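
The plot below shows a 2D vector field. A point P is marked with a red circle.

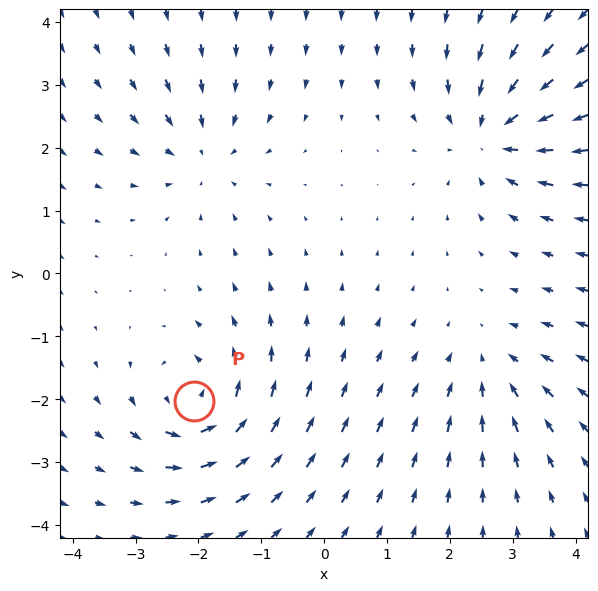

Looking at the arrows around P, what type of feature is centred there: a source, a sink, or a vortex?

At P (-2.1, -2.0) the arrows circulate counterclockwise. Divergence ≈0, curl about +6 — near-zero divergence with nonzero curl is a vortex.

vortex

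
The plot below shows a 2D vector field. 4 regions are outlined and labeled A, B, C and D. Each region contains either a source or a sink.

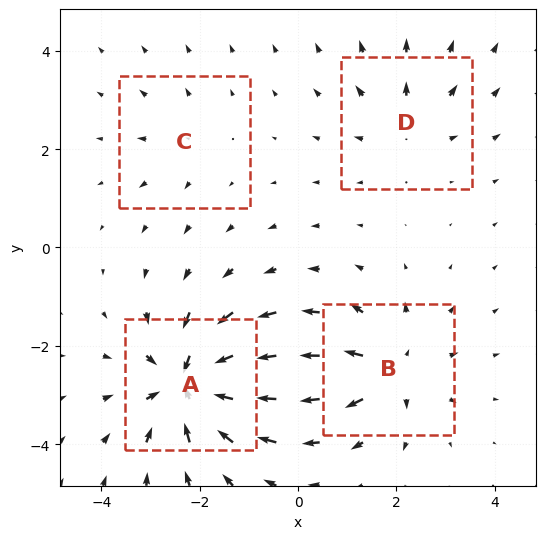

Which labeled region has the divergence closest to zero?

Divergence at each region's feature centre — A: about -8, B: about +6, C: about +2, D: about +4. Region C is closest to zero.

C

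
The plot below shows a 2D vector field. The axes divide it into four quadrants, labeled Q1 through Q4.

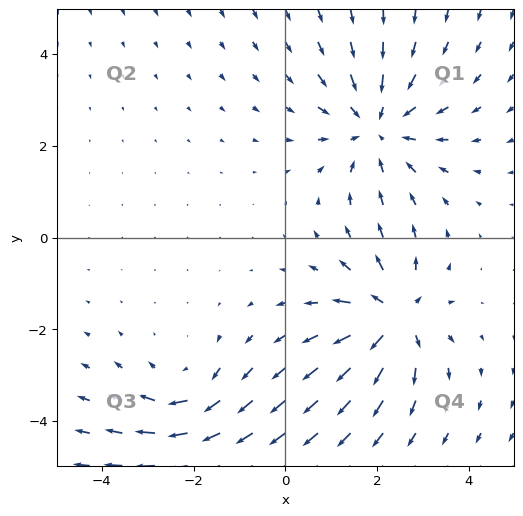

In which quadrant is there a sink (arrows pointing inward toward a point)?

The sink sits at approximately (2.0, 2.4), which lies in quadrant Q1. The divergence there is about -4, negative as expected for a sink.

Q1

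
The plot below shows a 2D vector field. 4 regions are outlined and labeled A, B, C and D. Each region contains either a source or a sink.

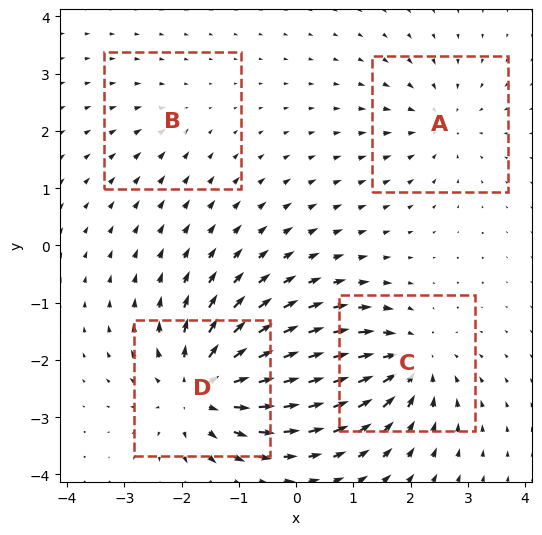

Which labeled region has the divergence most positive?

Divergence at each region's feature centre — A: about -4, B: about -2, C: about -6, D: about +7. Region D is most positive.

D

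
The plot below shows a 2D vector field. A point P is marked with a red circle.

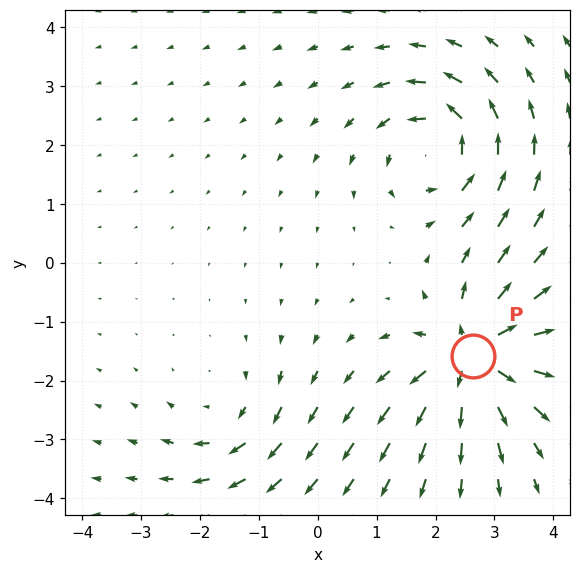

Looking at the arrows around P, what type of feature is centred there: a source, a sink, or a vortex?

At P (2.6, -1.6) the arrows spread outward. Divergence about +7, curl ≈0 — positive divergence with near-zero curl is a source.

source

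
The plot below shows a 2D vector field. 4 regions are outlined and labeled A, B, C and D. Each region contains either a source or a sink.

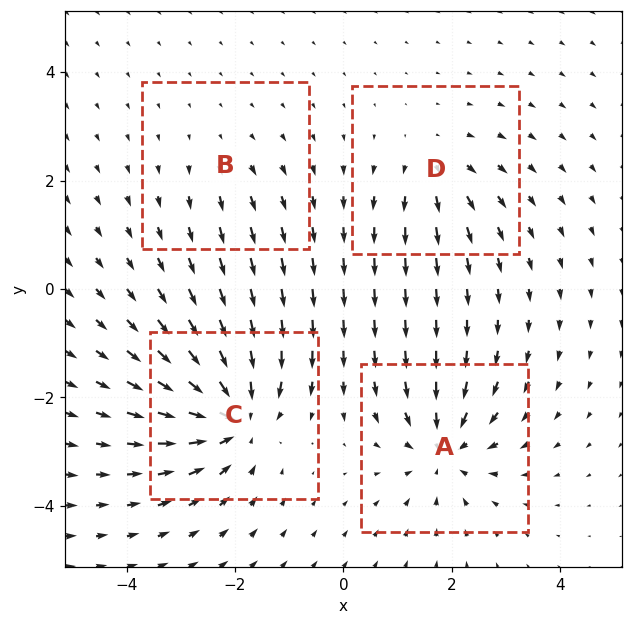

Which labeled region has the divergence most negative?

Divergence at each region's feature centre — A: about -6, B: about +2, C: about -7, D: about +4. Region C is most negative.

C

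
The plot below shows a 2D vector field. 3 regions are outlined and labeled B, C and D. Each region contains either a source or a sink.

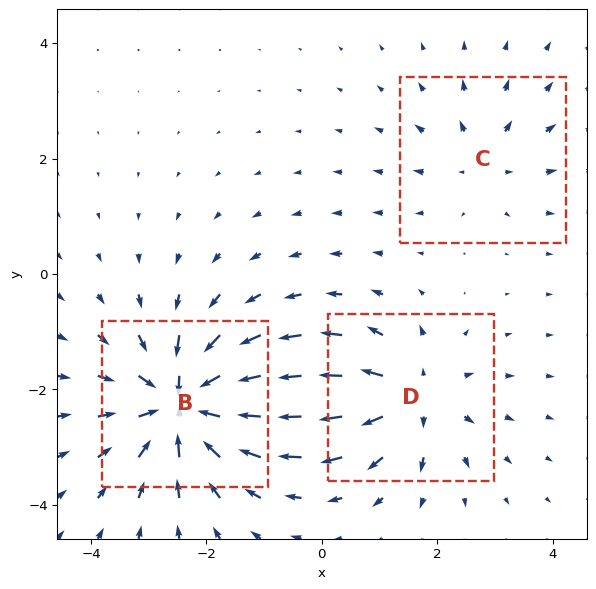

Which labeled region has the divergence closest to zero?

C

Divergence at each region's feature centre — B: about -6, C: about +2, D: about +4. Region C is closest to zero.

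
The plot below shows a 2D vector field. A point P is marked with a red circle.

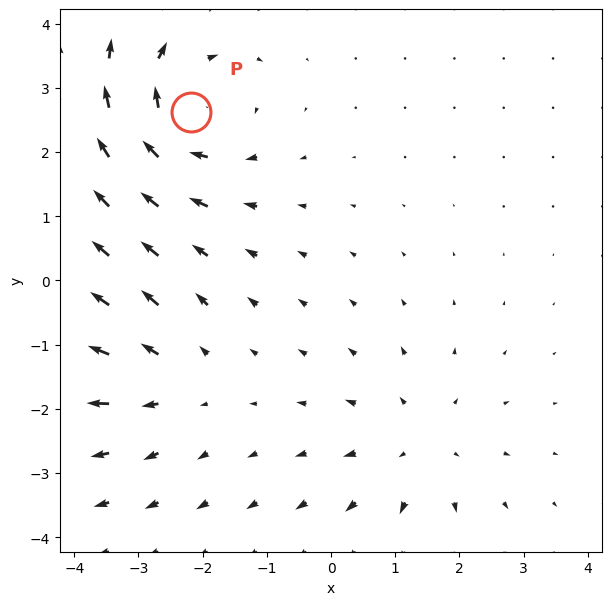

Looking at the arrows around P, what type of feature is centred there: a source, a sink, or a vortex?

vortex

At P (-2.2, 2.6) the arrows circulate clockwise. Divergence ≈0, curl about -4 — near-zero divergence with nonzero curl is a vortex.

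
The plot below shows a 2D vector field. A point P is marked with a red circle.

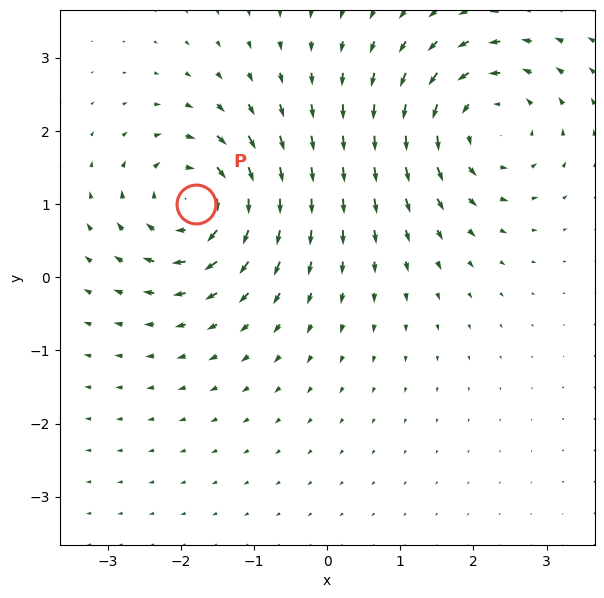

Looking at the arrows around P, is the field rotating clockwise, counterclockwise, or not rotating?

clockwise

Near P at (-1.8, 1.0) the arrows circulate clockwise. The curl (z-component) there is about -6; negative curl means clockwise rotation.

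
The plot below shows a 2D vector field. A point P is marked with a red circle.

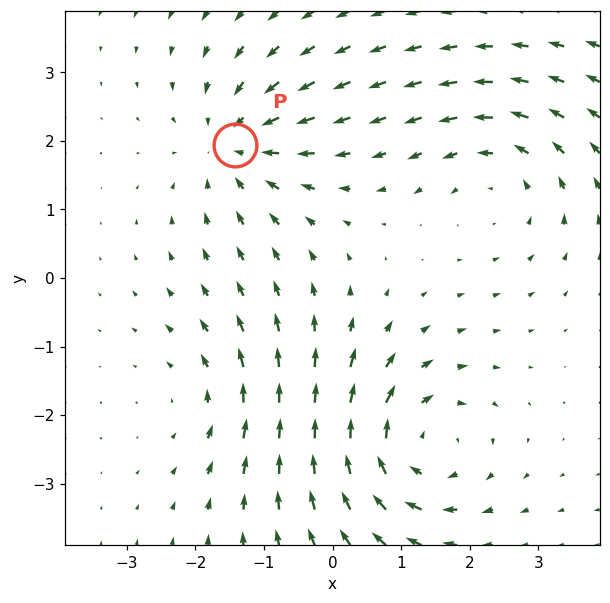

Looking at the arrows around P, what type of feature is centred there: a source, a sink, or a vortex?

sink

At P (-1.4, 1.9) the arrows converge inward. Divergence about -4, curl ≈0 — negative divergence with near-zero curl is a sink.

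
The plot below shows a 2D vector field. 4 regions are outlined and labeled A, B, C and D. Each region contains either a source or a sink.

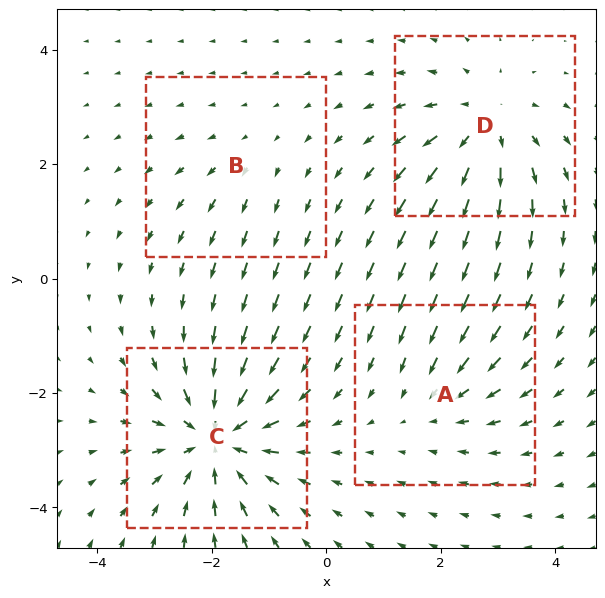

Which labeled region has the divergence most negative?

Divergence at each region's feature centre — A: about -3, B: about +2, C: about -7, D: about +5. Region C is most negative.

C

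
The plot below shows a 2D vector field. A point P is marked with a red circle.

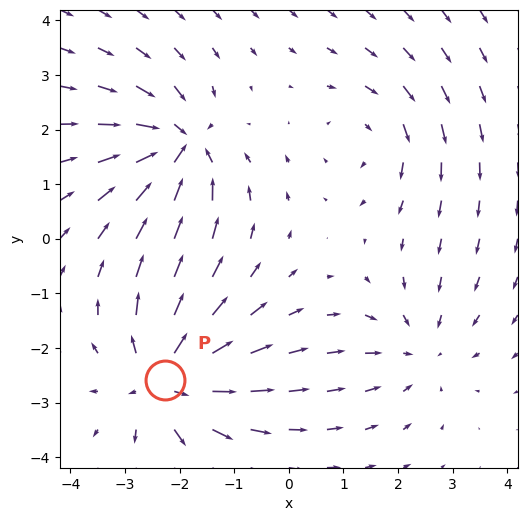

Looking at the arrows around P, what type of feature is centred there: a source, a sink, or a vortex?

source

At P (-2.3, -2.6) the arrows spread outward. Divergence about +5, curl ≈0 — positive divergence with near-zero curl is a source.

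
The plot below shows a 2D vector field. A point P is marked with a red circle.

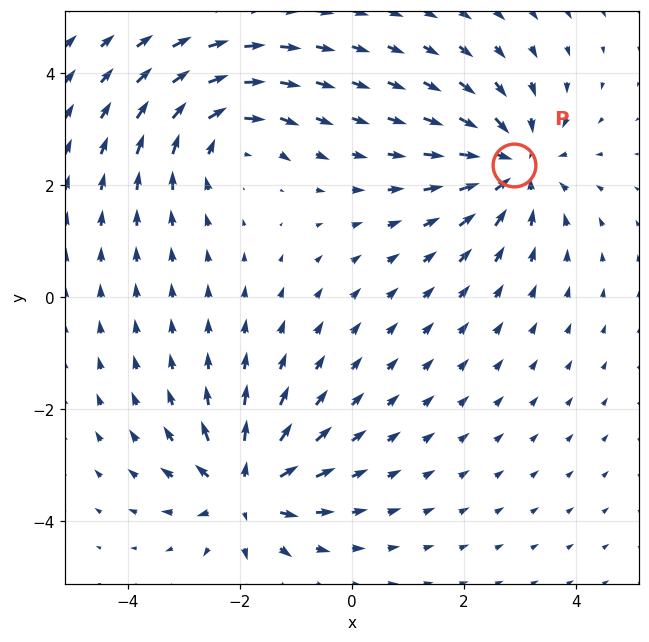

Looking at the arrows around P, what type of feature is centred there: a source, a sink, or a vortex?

At P (2.9, 2.4) the arrows converge inward. Divergence about -4, curl ≈0 — negative divergence with near-zero curl is a sink.

sink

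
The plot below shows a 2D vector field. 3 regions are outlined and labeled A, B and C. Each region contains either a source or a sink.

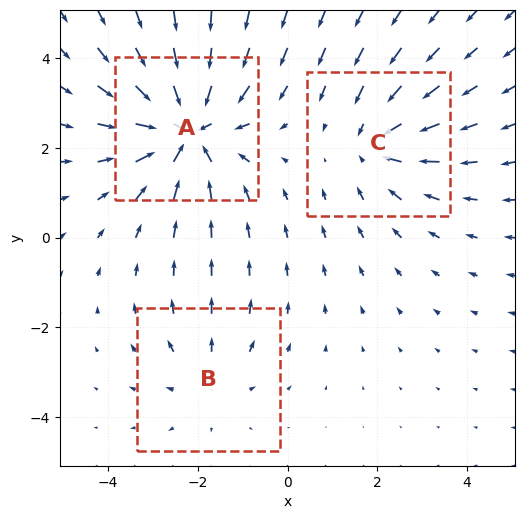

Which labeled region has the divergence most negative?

Divergence at each region's feature centre — A: about -4, B: about +2, C: about -3. Region A is most negative.

A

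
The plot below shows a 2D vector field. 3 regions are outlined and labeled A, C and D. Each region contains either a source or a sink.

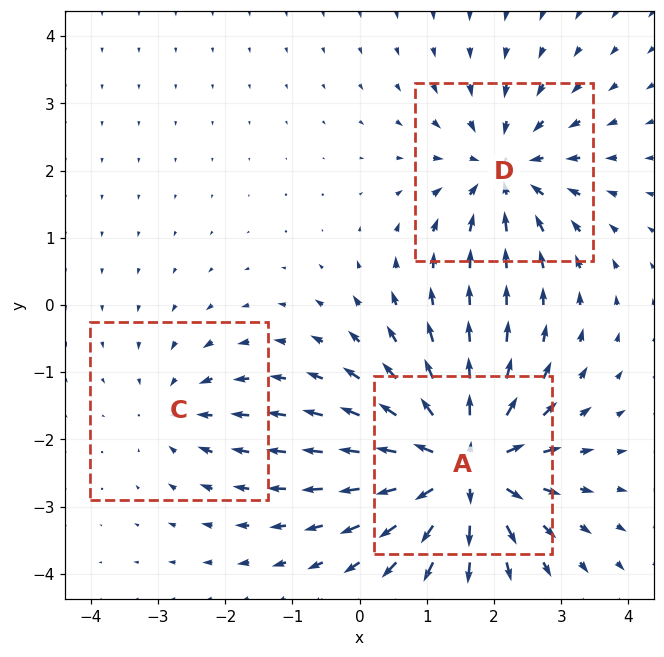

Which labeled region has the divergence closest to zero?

C

Divergence at each region's feature centre — A: about +6, C: about -2, D: about -4. Region C is closest to zero.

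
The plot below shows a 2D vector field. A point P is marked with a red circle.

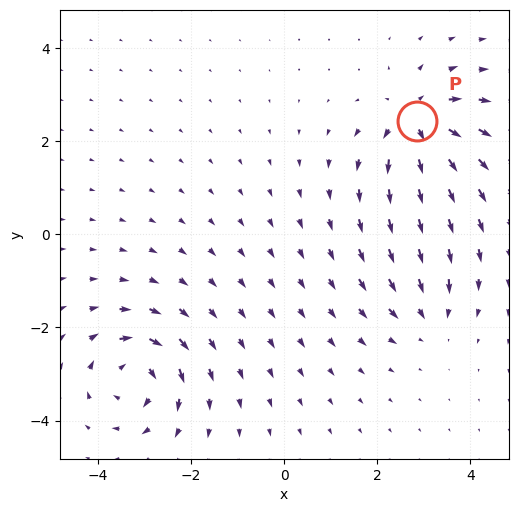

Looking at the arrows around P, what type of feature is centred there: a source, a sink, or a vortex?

At P (2.8, 2.4) the arrows spread outward. Divergence about +6, curl ≈0 — positive divergence with near-zero curl is a source.

source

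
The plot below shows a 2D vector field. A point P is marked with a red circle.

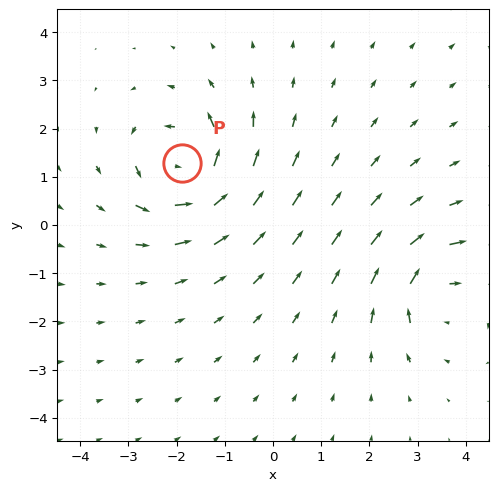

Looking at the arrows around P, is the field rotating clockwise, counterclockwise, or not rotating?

Near P at (-1.9, 1.3) the arrows circulate counterclockwise. The curl (z-component) there is about +7; positive curl means counterclockwise rotation.

counterclockwise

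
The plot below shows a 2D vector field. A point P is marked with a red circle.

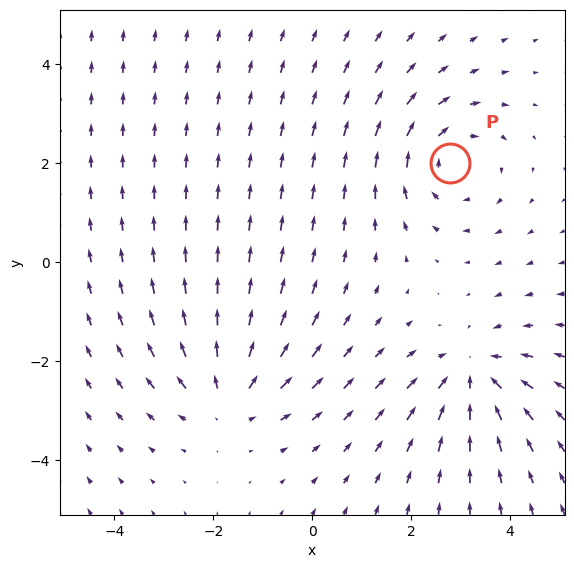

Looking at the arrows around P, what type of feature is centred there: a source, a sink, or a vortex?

At P (2.8, 2.0) the arrows circulate clockwise. Divergence ≈0, curl about -3 — near-zero divergence with nonzero curl is a vortex.

vortex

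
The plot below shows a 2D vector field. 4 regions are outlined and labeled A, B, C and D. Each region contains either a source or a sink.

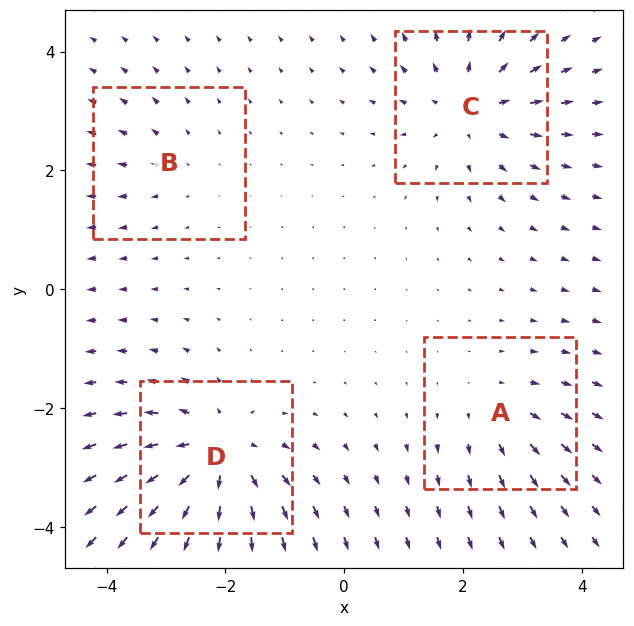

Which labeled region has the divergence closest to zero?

B

Divergence at each region's feature centre — A: about +3, B: about +2, C: about +5, D: about +6. Region B is closest to zero.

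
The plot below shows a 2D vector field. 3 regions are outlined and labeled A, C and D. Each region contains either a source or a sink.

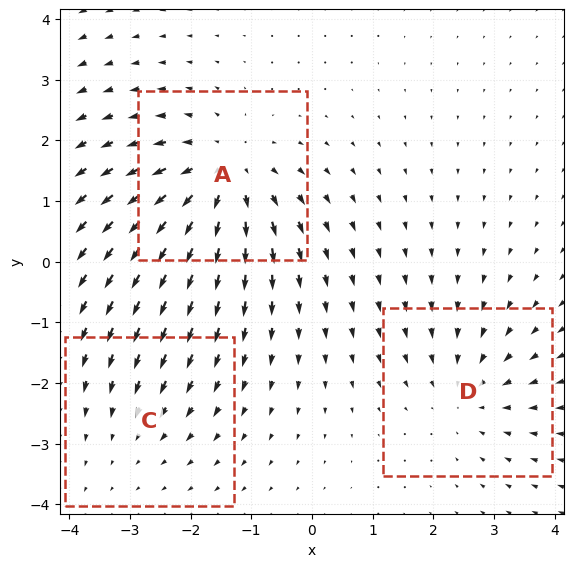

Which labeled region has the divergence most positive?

Divergence at each region's feature centre — A: about +5, C: about -2, D: about -3. Region A is most positive.

A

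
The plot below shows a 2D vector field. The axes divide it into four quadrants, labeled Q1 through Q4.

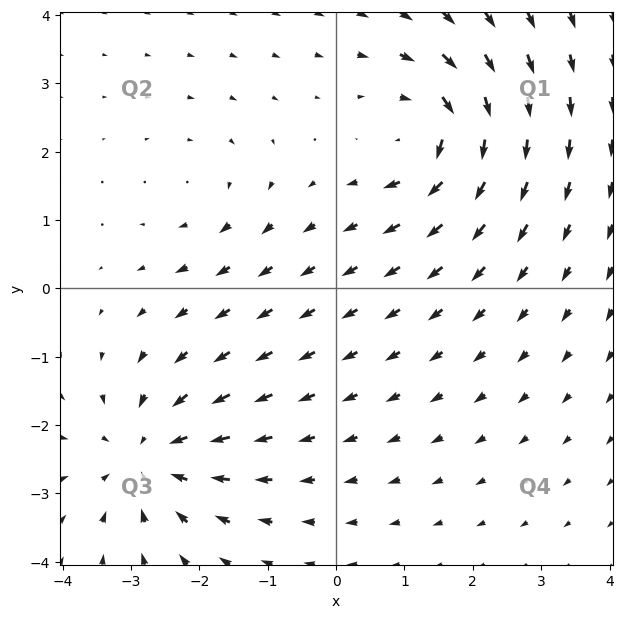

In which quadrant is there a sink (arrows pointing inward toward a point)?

Q3

The sink sits at approximately (-2.7, -2.5), which lies in quadrant Q3. The divergence there is about -4, negative as expected for a sink.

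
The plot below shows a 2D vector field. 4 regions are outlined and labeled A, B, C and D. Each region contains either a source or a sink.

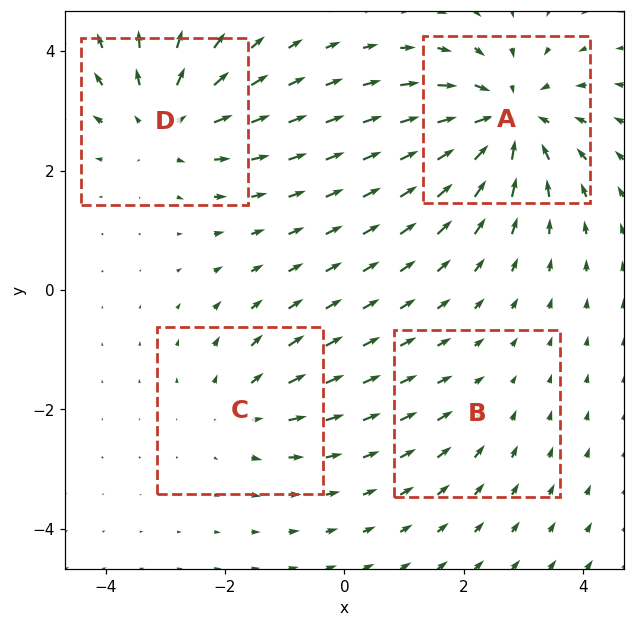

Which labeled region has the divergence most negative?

A

Divergence at each region's feature centre — A: about -6, B: about -2, C: about +3, D: about +5. Region A is most negative.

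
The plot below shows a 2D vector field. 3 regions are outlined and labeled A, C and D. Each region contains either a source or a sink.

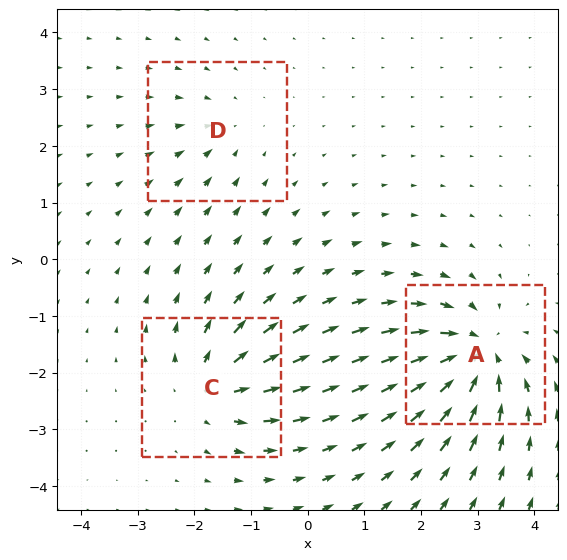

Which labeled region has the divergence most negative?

A

Divergence at each region's feature centre — A: about -6, C: about +4, D: about -2. Region A is most negative.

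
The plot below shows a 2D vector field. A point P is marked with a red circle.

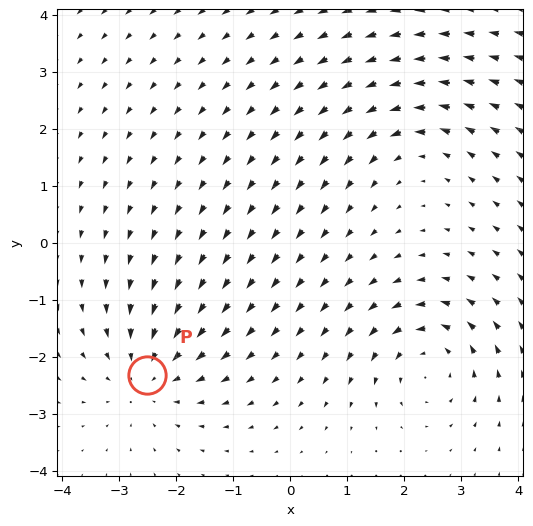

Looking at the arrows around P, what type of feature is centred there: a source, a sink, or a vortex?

At P (-2.5, -2.3) the arrows converge inward. Divergence about -3, curl ≈0 — negative divergence with near-zero curl is a sink.

sink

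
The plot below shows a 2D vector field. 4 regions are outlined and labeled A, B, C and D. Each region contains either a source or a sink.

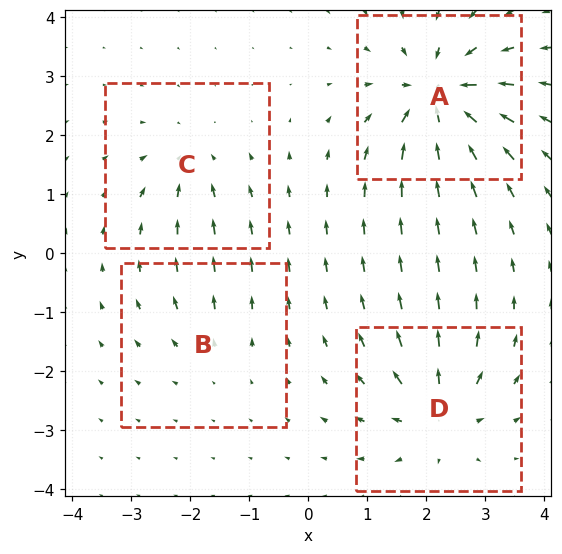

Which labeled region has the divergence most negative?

Divergence at each region's feature centre — A: about -8, B: about +3, C: about -4, D: about +6. Region A is most negative.

A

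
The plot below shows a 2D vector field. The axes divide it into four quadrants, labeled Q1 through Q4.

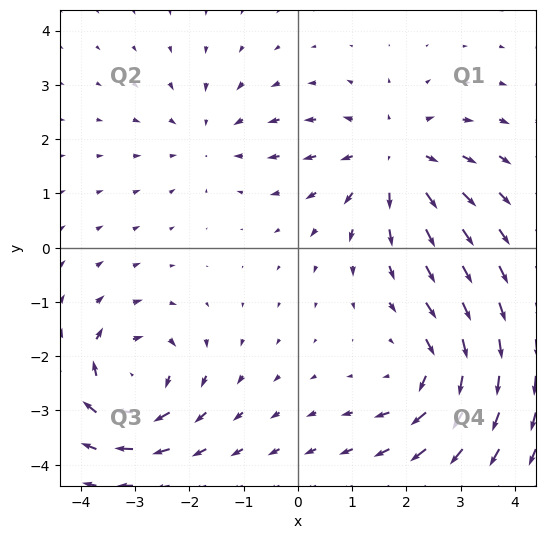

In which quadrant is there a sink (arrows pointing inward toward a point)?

The sink sits at approximately (-1.6, 2.0), which lies in quadrant Q2. The divergence there is about -2, negative as expected for a sink.

Q2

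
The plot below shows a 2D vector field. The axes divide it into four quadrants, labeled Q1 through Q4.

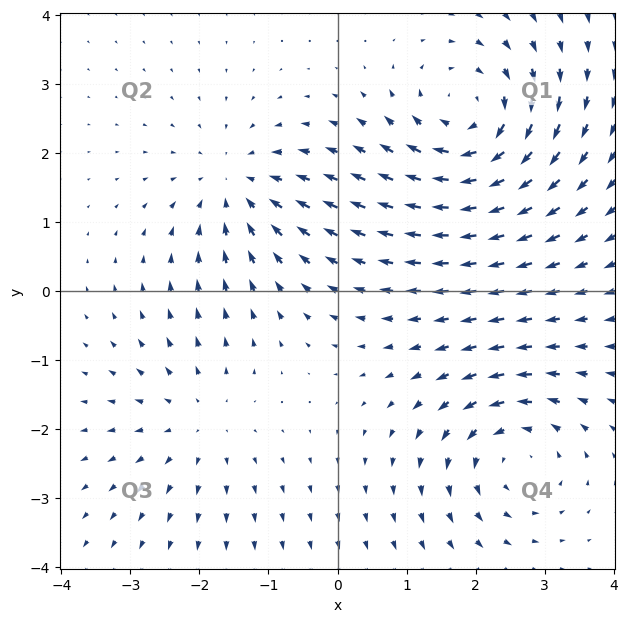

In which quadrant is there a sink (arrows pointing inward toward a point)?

Q2

The sink sits at approximately (-1.5, 1.5), which lies in quadrant Q2. The divergence there is about -4, negative as expected for a sink.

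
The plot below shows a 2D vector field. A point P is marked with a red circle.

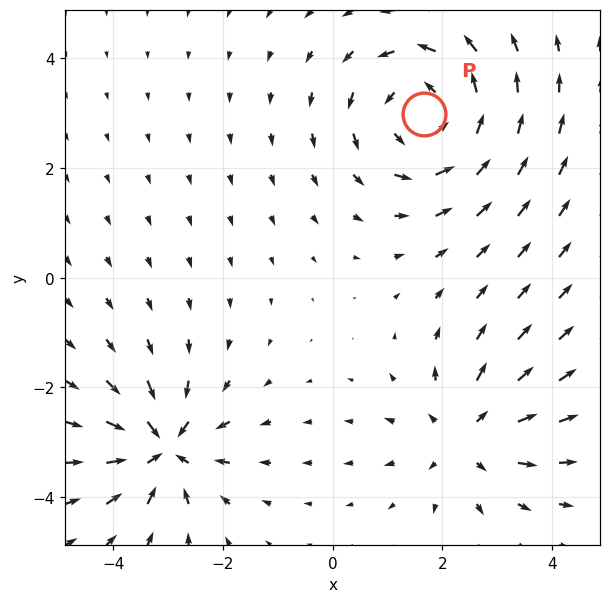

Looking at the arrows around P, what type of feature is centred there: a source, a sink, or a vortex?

At P (1.7, 3.0) the arrows circulate counterclockwise. Divergence ≈0, curl about +4 — near-zero divergence with nonzero curl is a vortex.

vortex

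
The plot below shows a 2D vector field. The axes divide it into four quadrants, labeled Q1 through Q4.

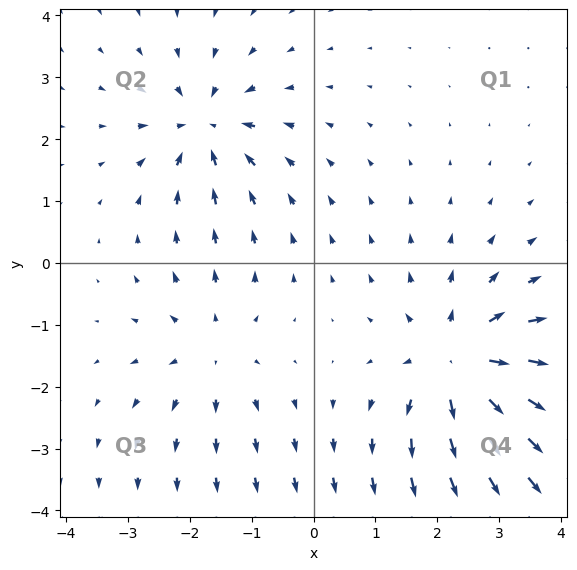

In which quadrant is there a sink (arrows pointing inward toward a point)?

Q2

The sink sits at approximately (-1.8, 2.2), which lies in quadrant Q2. The divergence there is about -4, negative as expected for a sink.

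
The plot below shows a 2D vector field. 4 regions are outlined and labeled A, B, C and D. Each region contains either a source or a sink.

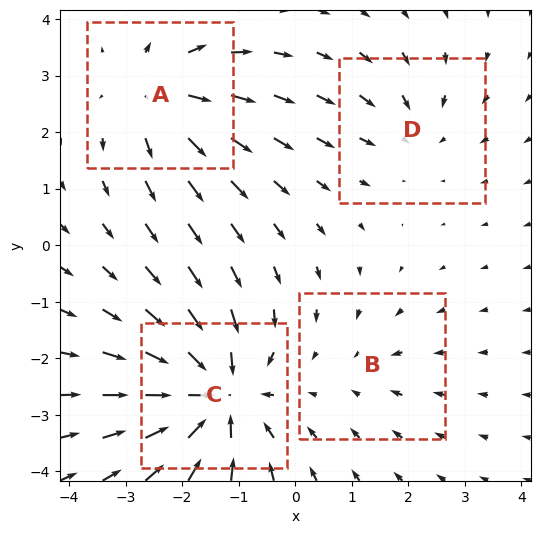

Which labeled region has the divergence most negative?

C

Divergence at each region's feature centre — A: about +5, B: about -2, C: about -7, D: about -3. Region C is most negative.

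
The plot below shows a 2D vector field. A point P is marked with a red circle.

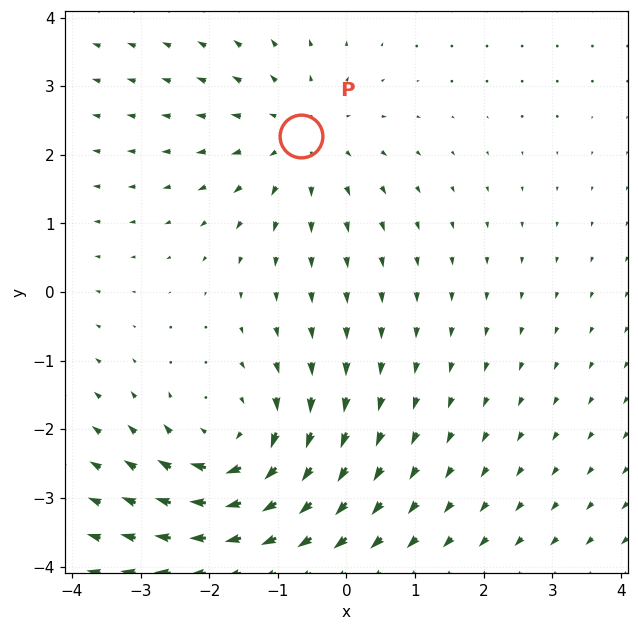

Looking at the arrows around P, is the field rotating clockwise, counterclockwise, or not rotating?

not rotating

Near P at (-0.7, 2.3) the arrows show no circulation. The curl there is ≈0.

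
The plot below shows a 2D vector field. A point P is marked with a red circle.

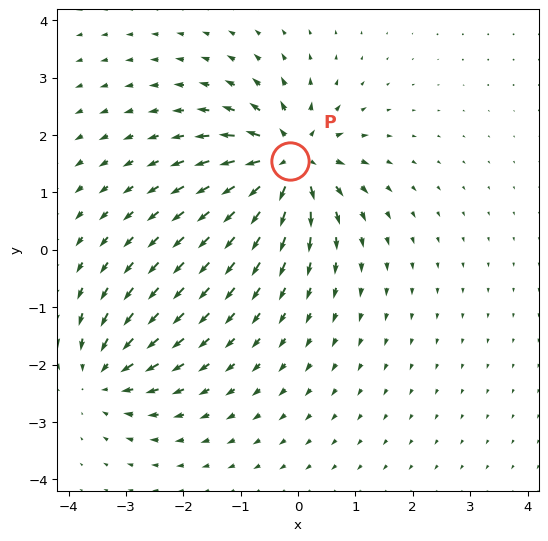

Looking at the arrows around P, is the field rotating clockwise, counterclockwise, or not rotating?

Near P at (-0.1, 1.5) the arrows show no circulation. The curl there is ≈0.

not rotating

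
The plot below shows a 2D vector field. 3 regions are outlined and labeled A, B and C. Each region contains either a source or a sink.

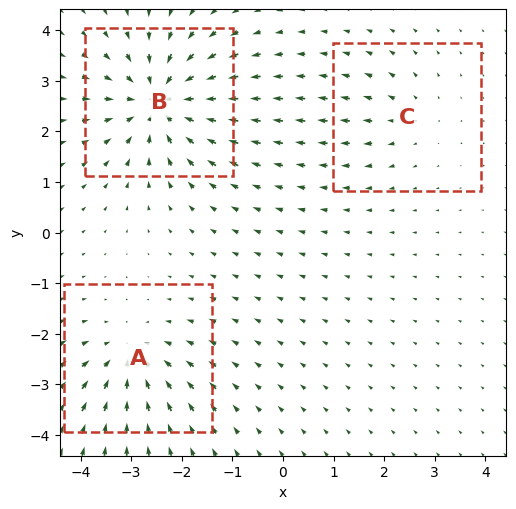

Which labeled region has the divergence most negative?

Divergence at each region's feature centre — A: about -3, B: about -5, C: about +2. Region B is most negative.

B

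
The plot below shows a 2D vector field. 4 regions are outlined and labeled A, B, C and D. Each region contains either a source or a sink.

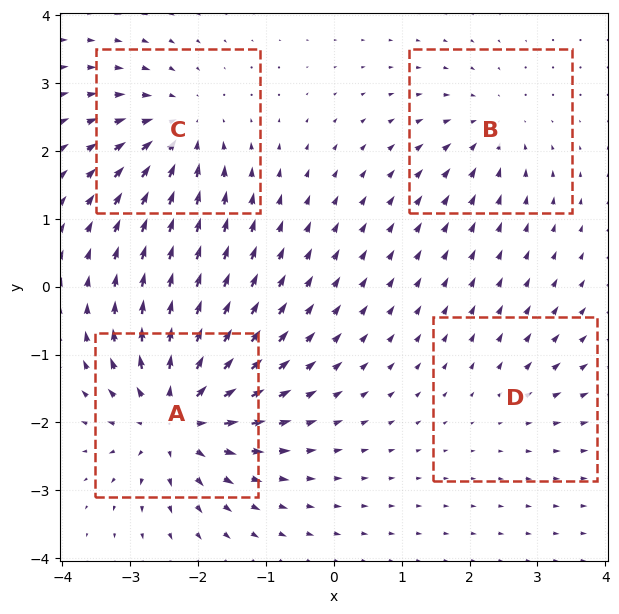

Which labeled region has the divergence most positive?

A

Divergence at each region's feature centre — A: about +8, B: about -4, C: about -6, D: about +2. Region A is most positive.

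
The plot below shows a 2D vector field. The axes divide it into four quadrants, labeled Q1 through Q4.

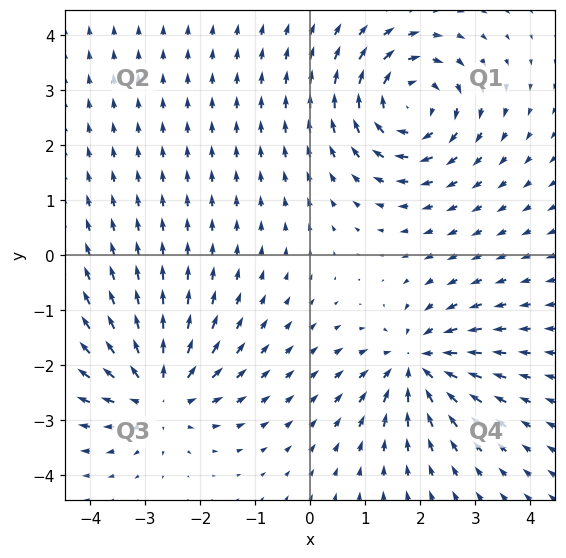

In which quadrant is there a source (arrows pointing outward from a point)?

The source sits at approximately (-2.8, -2.5), which lies in quadrant Q3. The divergence there is about +4, positive as expected for a source.

Q3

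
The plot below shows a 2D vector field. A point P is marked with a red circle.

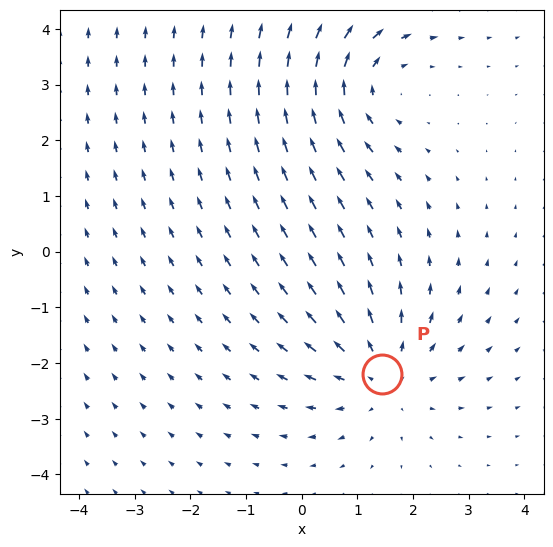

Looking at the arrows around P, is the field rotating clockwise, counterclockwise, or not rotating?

Near P at (1.4, -2.2) the arrows show no circulation. The curl there is ≈0.

not rotating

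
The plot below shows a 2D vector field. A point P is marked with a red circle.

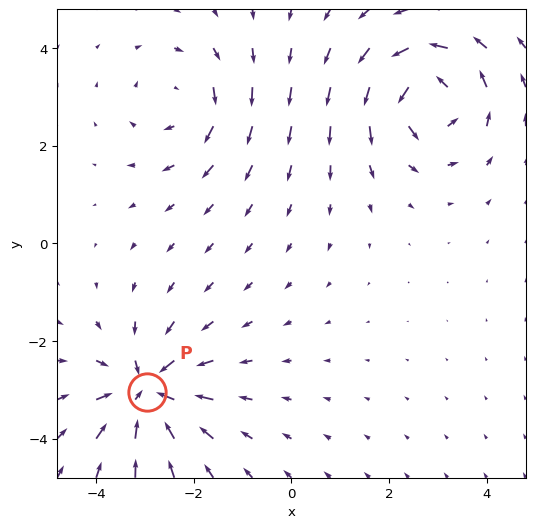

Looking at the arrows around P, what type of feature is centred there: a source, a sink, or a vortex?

At P (-3.0, -3.0) the arrows converge inward. Divergence about -6, curl ≈0 — negative divergence with near-zero curl is a sink.

sink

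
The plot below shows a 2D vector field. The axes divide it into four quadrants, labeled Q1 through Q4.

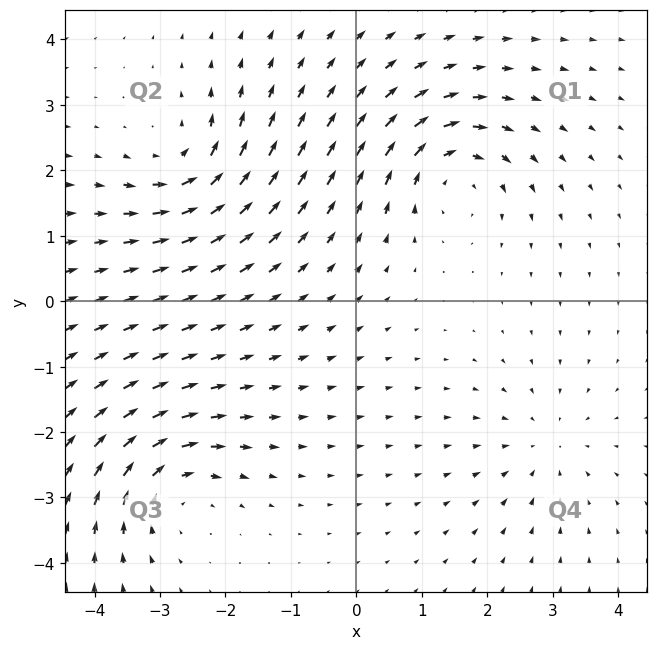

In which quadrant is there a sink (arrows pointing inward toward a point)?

The sink sits at approximately (2.9, -2.2), which lies in quadrant Q4. The divergence there is about -3, negative as expected for a sink.

Q4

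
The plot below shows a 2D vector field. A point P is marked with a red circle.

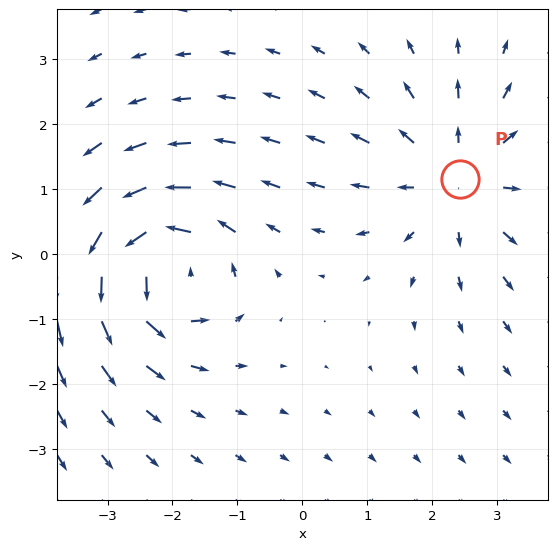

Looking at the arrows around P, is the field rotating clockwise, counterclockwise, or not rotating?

not rotating

Near P at (2.4, 1.2) the arrows show no circulation. The curl there is ≈0.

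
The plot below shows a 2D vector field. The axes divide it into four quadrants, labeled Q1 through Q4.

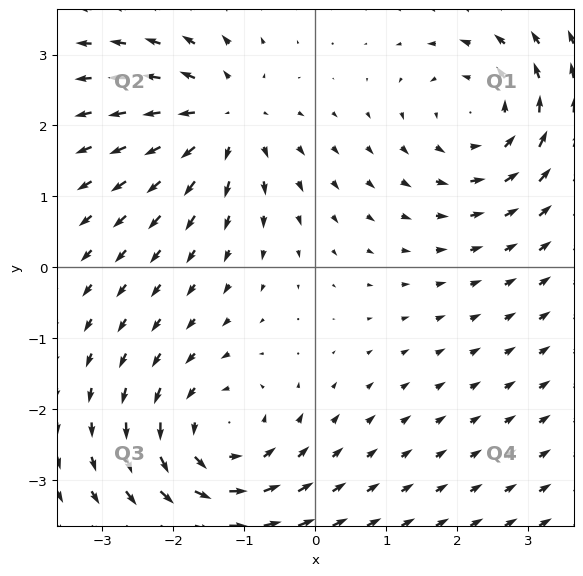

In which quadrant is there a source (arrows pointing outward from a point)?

Q2

The source sits at approximately (-1.3, 2.1), which lies in quadrant Q2. The divergence there is about +4, positive as expected for a source.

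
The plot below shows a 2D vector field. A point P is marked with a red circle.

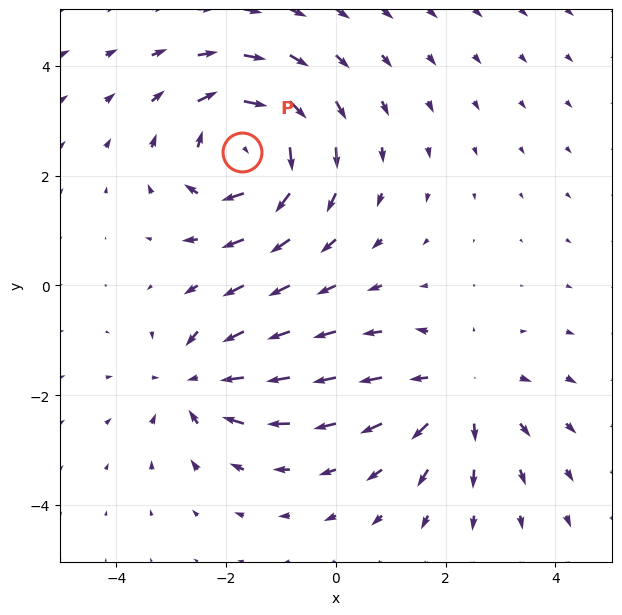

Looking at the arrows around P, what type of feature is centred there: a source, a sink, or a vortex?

At P (-1.7, 2.4) the arrows circulate clockwise. Divergence ≈0, curl about -5 — near-zero divergence with nonzero curl is a vortex.

vortex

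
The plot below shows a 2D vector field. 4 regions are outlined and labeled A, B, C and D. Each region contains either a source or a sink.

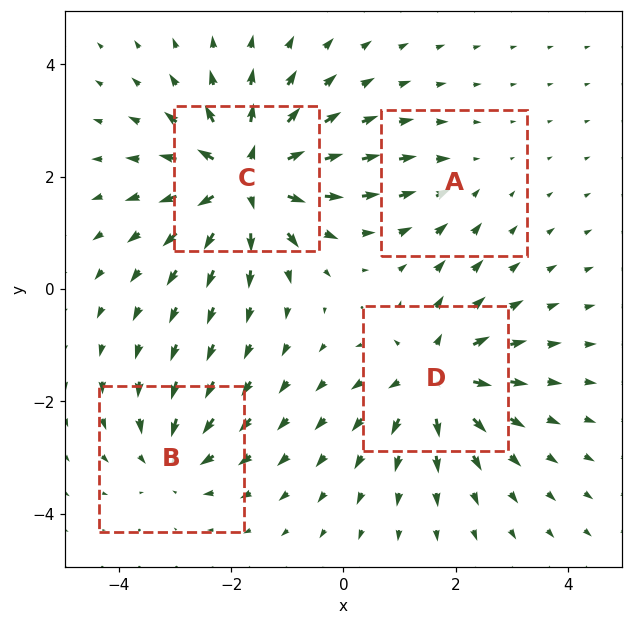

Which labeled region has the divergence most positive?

C

Divergence at each region's feature centre — A: about -2, B: about -4, C: about +8, D: about +6. Region C is most positive.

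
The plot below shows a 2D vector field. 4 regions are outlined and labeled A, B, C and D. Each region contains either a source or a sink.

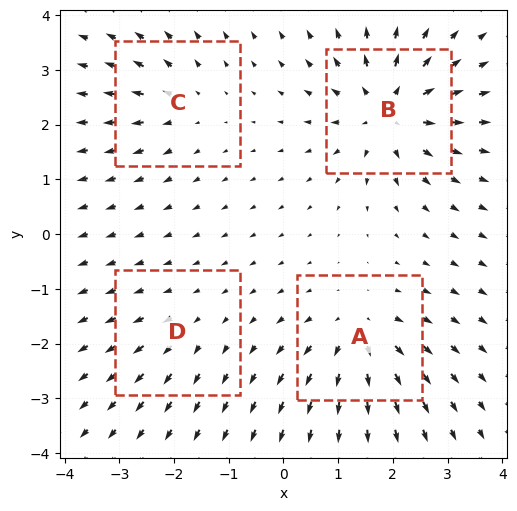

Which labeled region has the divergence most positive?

Divergence at each region's feature centre — A: about +6, B: about +7, C: about +4, D: about +2. Region B is most positive.

B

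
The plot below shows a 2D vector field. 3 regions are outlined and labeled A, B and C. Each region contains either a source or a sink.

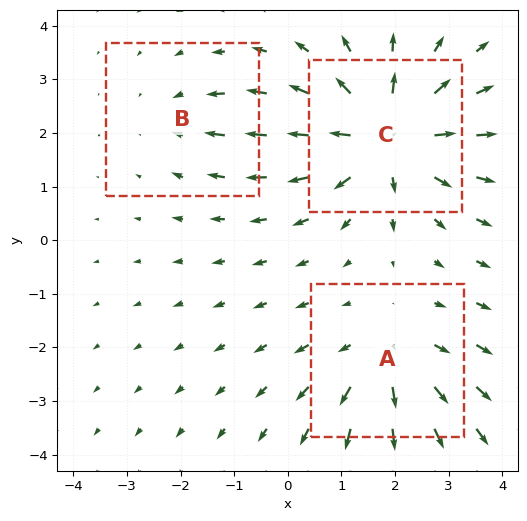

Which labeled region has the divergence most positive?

Divergence at each region's feature centre — A: about +3, B: about -2, C: about +5. Region C is most positive.

C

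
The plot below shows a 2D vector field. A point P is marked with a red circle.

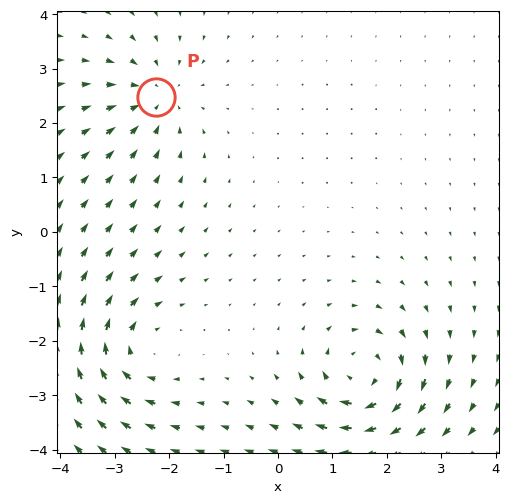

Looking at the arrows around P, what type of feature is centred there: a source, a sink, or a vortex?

At P (-2.3, 2.5) the arrows converge inward. Divergence about -4, curl ≈0 — negative divergence with near-zero curl is a sink.

sink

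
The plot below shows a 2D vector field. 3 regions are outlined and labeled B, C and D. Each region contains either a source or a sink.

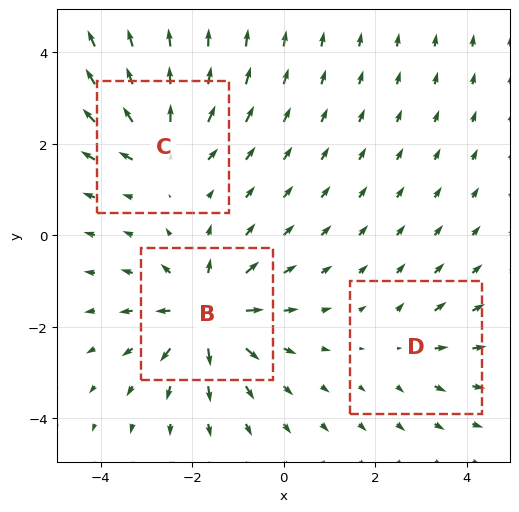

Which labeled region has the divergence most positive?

Divergence at each region's feature centre — B: about +5, C: about +4, D: about +2. Region B is most positive.

B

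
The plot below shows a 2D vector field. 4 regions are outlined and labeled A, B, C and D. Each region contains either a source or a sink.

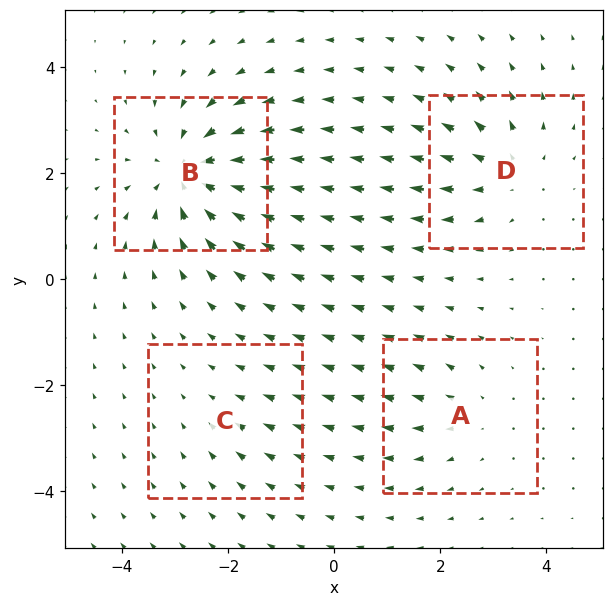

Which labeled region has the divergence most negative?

Divergence at each region's feature centre — A: about +3, B: about -7, C: about -2, D: about +4. Region B is most negative.

B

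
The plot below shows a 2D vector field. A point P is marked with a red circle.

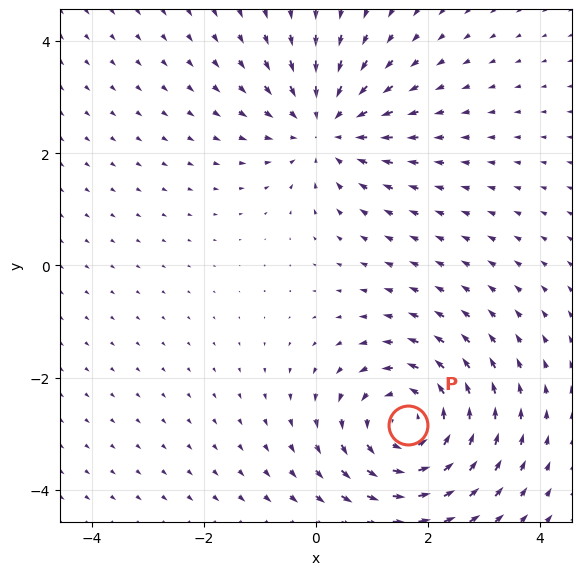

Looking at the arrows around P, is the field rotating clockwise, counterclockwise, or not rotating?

Near P at (1.6, -2.9) the arrows circulate counterclockwise. The curl (z-component) there is about +4; positive curl means counterclockwise rotation.

counterclockwise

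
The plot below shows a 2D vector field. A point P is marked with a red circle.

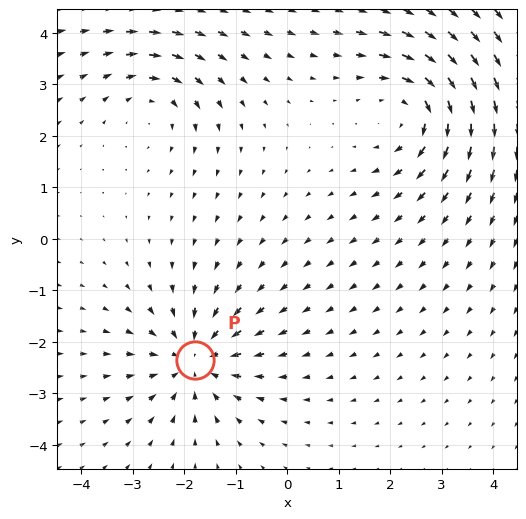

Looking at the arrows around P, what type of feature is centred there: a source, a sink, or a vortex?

At P (-1.8, -2.4) the arrows converge inward. Divergence about -4, curl ≈0 — negative divergence with near-zero curl is a sink.

sink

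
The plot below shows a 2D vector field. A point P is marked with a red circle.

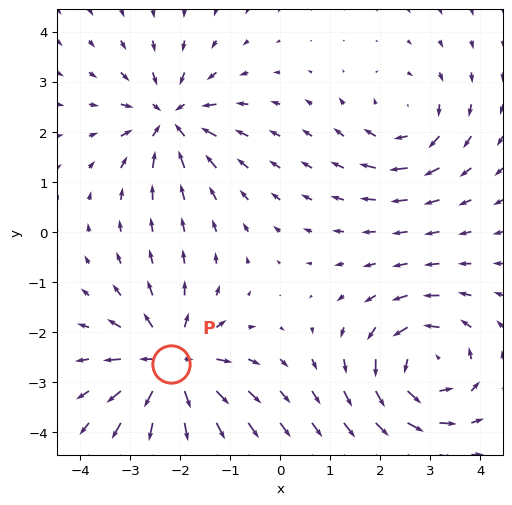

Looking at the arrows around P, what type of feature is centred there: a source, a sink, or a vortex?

source

At P (-2.2, -2.6) the arrows spread outward. Divergence about +6, curl ≈0 — positive divergence with near-zero curl is a source.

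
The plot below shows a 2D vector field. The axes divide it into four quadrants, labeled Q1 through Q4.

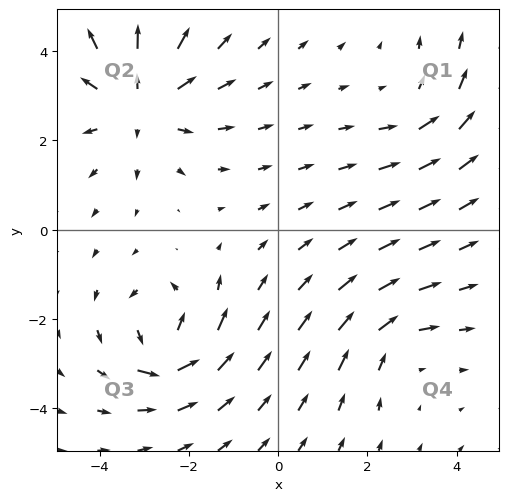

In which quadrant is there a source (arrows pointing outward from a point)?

Q2

The source sits at approximately (-3.1, 2.9), which lies in quadrant Q2. The divergence there is about +4, positive as expected for a source.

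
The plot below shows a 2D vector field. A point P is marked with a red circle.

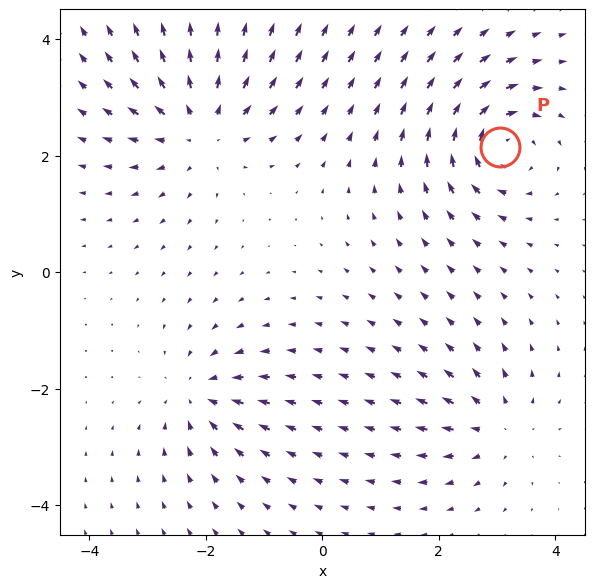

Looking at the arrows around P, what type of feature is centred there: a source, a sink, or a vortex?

vortex

At P (3.0, 2.2) the arrows circulate clockwise. Divergence ≈0, curl about -5 — near-zero divergence with nonzero curl is a vortex.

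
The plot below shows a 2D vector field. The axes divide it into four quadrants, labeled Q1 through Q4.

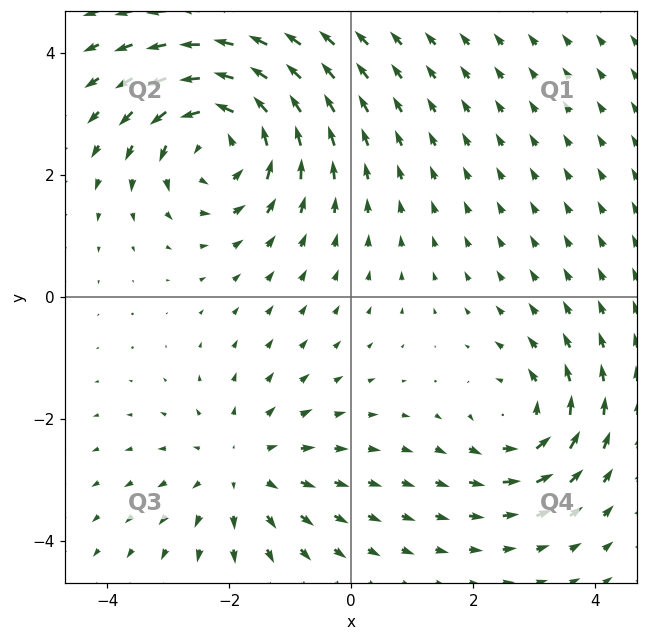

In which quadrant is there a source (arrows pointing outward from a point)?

Q3

The source sits at approximately (-1.8, -2.8), which lies in quadrant Q3. The divergence there is about +3, positive as expected for a source.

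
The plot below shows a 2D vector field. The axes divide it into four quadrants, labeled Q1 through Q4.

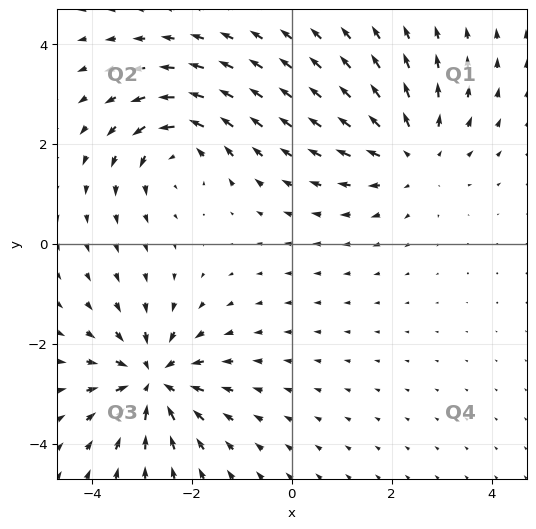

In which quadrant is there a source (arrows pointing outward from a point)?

Q1

The source sits at approximately (2.4, 1.8), which lies in quadrant Q1. The divergence there is about +3, positive as expected for a source.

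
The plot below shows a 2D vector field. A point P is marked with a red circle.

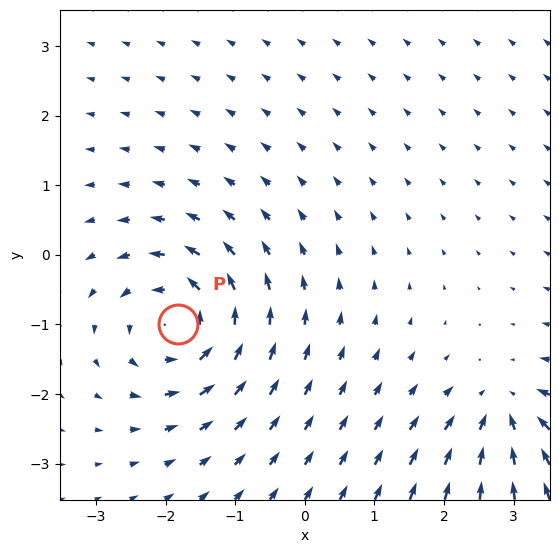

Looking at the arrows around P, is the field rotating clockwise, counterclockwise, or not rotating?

counterclockwise

Near P at (-1.8, -1.0) the arrows circulate counterclockwise. The curl (z-component) there is about +5; positive curl means counterclockwise rotation.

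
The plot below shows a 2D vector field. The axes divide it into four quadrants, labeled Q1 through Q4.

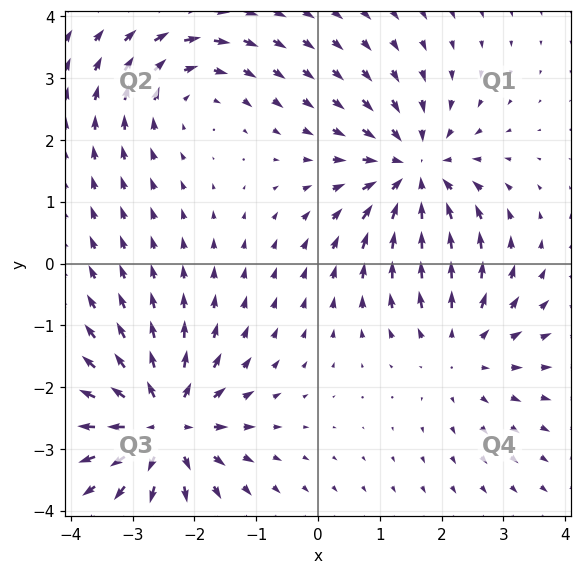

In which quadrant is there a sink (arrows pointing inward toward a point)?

The sink sits at approximately (1.6, 1.5), which lies in quadrant Q1. The divergence there is about -5, negative as expected for a sink.

Q1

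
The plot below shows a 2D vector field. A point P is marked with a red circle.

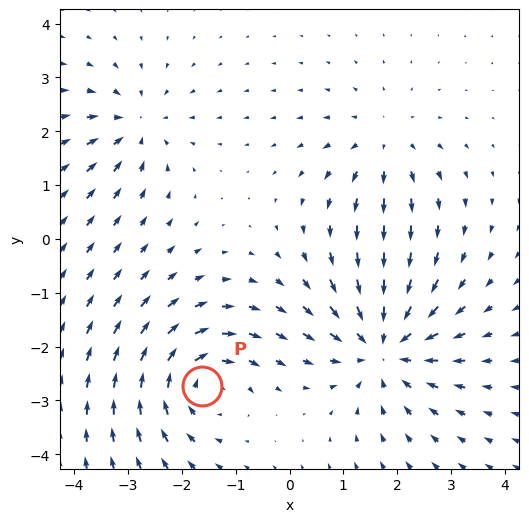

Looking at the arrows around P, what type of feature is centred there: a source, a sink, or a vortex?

vortex

At P (-1.6, -2.7) the arrows circulate clockwise. Divergence ≈0, curl about -4 — near-zero divergence with nonzero curl is a vortex.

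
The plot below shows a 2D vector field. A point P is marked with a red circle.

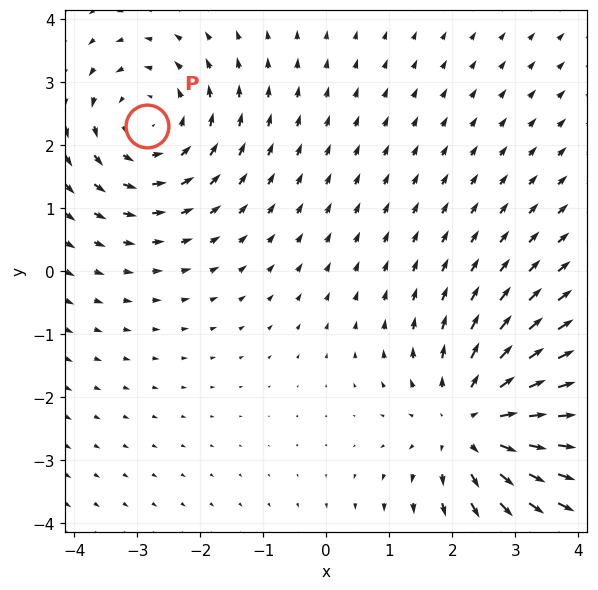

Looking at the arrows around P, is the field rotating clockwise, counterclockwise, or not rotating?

counterclockwise

Near P at (-2.8, 2.3) the arrows circulate counterclockwise. The curl (z-component) there is about +3; positive curl means counterclockwise rotation.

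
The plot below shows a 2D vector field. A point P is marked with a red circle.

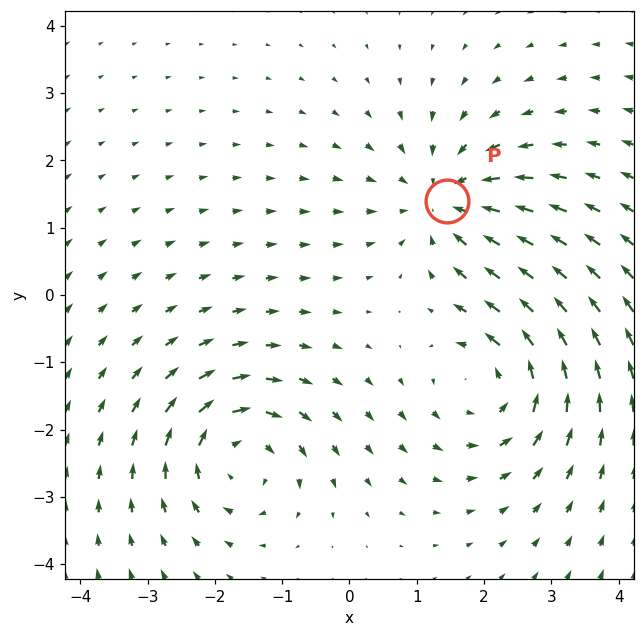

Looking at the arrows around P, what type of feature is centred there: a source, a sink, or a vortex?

At P (1.4, 1.4) the arrows converge inward. Divergence about -4, curl ≈0 — negative divergence with near-zero curl is a sink.

sink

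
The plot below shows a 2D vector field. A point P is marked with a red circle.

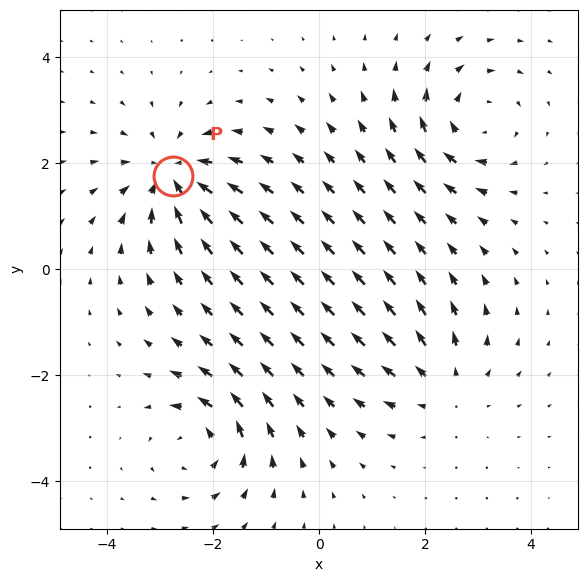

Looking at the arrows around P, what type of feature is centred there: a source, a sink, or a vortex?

At P (-2.8, 1.8) the arrows converge inward. Divergence about -5, curl ≈0 — negative divergence with near-zero curl is a sink.

sink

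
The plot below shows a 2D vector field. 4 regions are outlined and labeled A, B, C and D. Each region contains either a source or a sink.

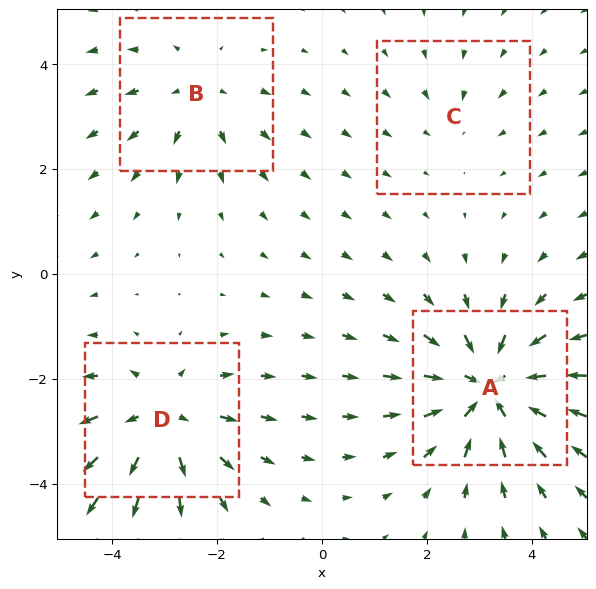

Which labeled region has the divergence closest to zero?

C

Divergence at each region's feature centre — A: about -7, B: about +3, C: about -2, D: about +5. Region C is closest to zero.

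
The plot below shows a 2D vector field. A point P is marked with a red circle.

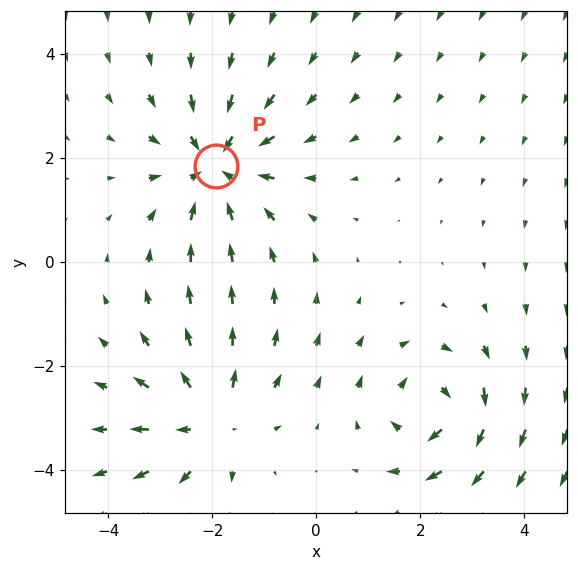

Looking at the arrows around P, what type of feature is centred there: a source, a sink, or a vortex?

sink

At P (-1.9, 1.8) the arrows converge inward. Divergence about -4, curl ≈0 — negative divergence with near-zero curl is a sink.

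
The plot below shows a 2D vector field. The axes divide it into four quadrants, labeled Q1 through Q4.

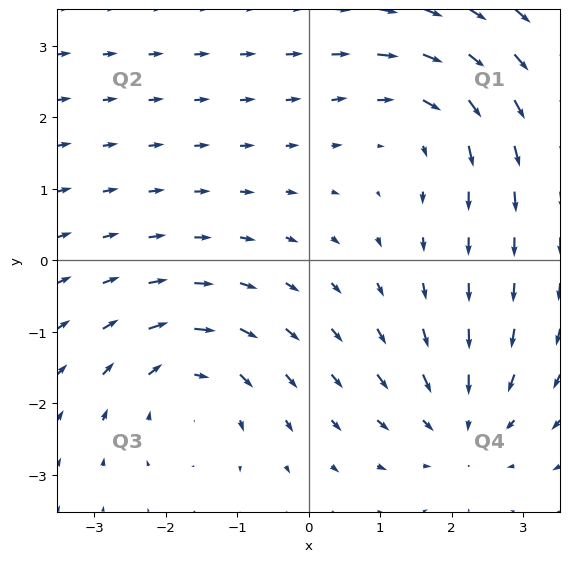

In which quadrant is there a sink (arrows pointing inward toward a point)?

The sink sits at approximately (2.1, -2.3), which lies in quadrant Q4. The divergence there is about -4, negative as expected for a sink.

Q4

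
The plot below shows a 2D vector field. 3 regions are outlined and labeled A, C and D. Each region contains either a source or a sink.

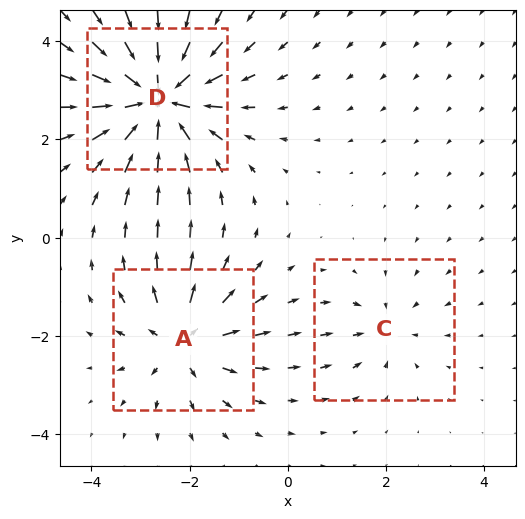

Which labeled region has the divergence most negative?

Divergence at each region's feature centre — A: about +4, C: about -2, D: about -6. Region D is most negative.

D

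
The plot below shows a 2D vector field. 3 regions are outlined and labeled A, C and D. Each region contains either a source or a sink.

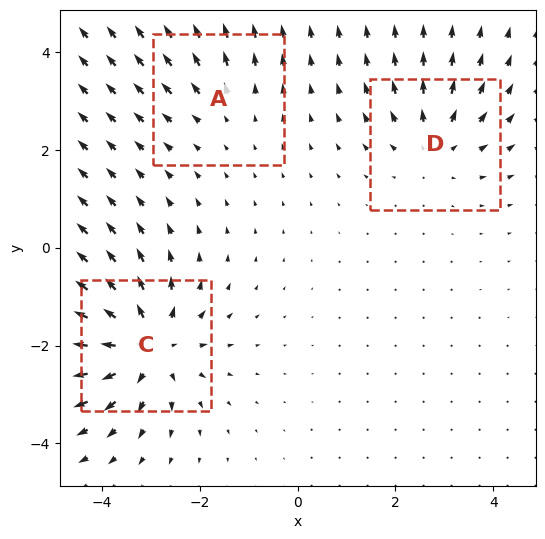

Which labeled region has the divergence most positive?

Divergence at each region's feature centre — A: about +2, C: about +5, D: about +3. Region C is most positive.

C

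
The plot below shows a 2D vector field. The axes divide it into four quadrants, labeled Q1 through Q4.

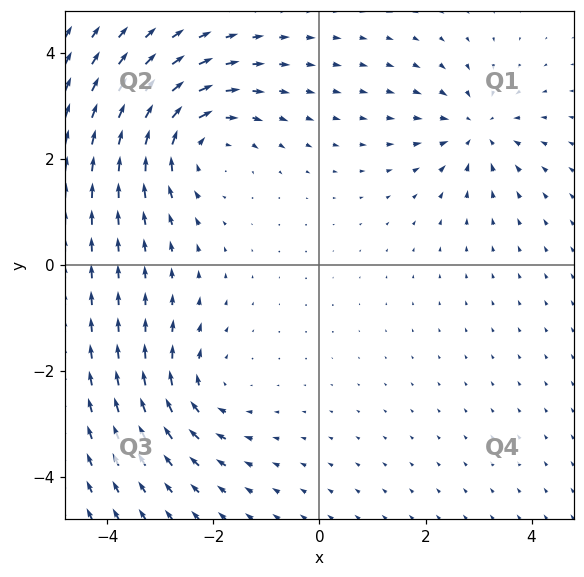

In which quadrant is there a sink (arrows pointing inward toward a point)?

Q1

The sink sits at approximately (3.0, 2.6), which lies in quadrant Q1. The divergence there is about -3, negative as expected for a sink.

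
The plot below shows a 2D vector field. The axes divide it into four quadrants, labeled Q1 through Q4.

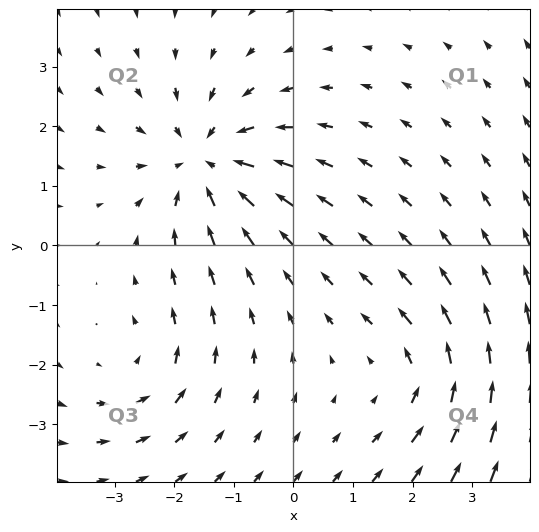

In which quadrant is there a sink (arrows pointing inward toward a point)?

The sink sits at approximately (-1.5, 1.4), which lies in quadrant Q2. The divergence there is about -5, negative as expected for a sink.

Q2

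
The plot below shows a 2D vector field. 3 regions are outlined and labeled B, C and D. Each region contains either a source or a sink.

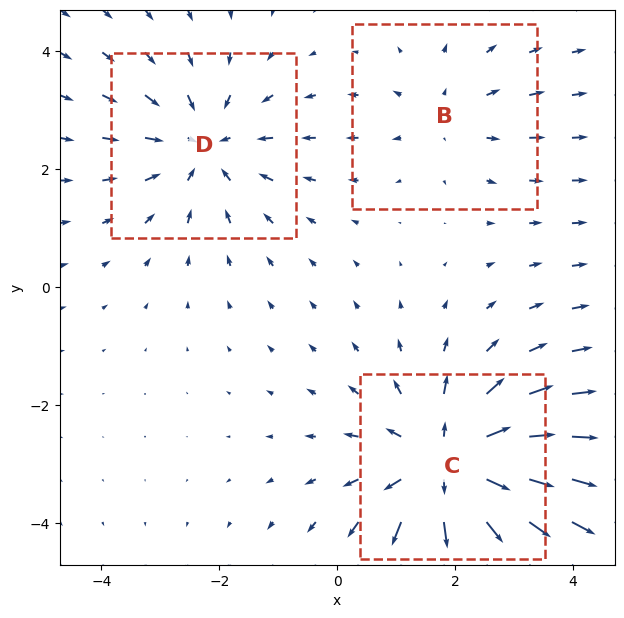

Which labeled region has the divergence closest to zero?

B

Divergence at each region's feature centre — B: about +2, C: about +4, D: about -3. Region B is closest to zero.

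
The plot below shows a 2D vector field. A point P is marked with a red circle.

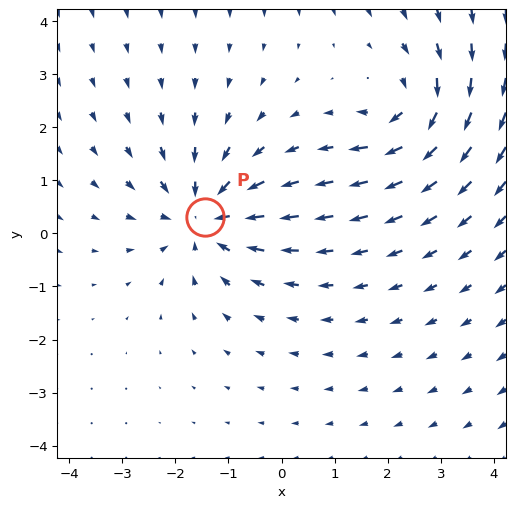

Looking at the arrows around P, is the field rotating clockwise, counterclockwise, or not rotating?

Near P at (-1.4, 0.3) the arrows show no circulation. The curl there is ≈0.

not rotating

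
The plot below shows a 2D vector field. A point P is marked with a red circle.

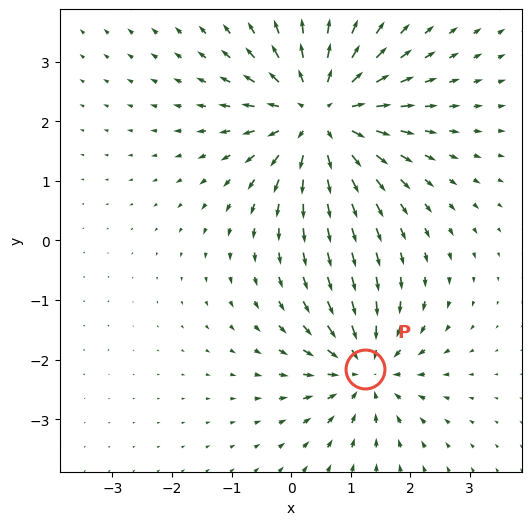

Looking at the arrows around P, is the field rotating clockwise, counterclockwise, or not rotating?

Near P at (1.2, -2.2) the arrows show no circulation. The curl there is ≈0.

not rotating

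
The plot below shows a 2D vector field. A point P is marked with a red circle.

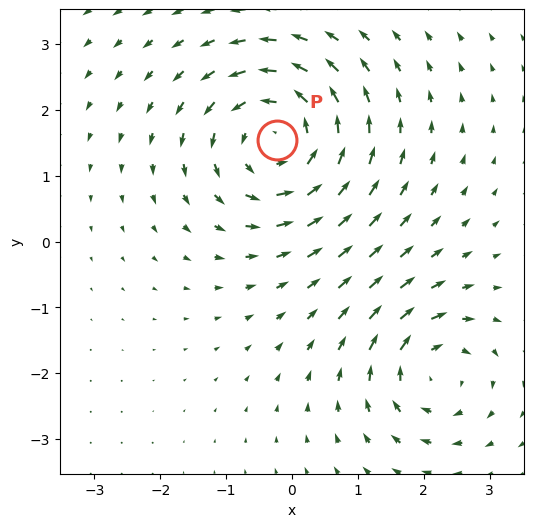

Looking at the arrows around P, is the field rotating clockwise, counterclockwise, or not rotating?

counterclockwise

Near P at (-0.2, 1.5) the arrows circulate counterclockwise. The curl (z-component) there is about +4; positive curl means counterclockwise rotation.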